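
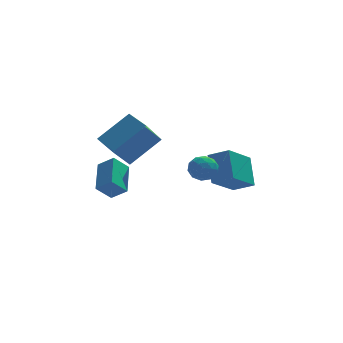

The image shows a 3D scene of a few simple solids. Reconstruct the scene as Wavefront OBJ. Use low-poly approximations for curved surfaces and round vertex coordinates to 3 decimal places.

v -3.529 -1.955 -2.811
v -3.28 -0.259 -2.017
v -2.784 -1.705 -3.581
v -2.535 -0.008 -2.787
v -2.805 -2.332 -2.233
v -2.556 -0.635 -1.439
v -2.06 -2.081 -3.003
v -1.811 -0.385 -2.209
v 3.522 1.662 -5.025
v 2.269 0.46 -3.897
v 3.5 2.926 -3.702
v 2.247 1.724 -2.574
v 4.493 1.136 -4.506
v 3.24 -0.066 -3.378
v 4.471 2.4 -3.183
v 3.218 1.198 -2.055
v 1.323 -2.368 -0.851
v 1.995 -2.573 -1.159
v 0.765 -3.307 -1.441
v 1.437 -3.512 -1.749
v 1.317 -3.601 -0.996
v 1.662 -3.02 -0.631
v 1.098 -2.86 -1.969
v 1.443 -2.279 -1.604
v 1.856 -2.877 -1.85
v 1.991 -3.336 -1.249
v 0.769 -2.544 -1.351
v 0.904 -3.003 -0.75
v 1.708 -2.388 -0.953
v 1.052 -3.492 -1.647
v 0.981 -3.544 -1.205
v 1.376 -3.665 -1.386
v 1.512 -2.651 -0.643
v 1.907 -2.772 -0.824
v 1.508 -3.376 -0.729
v 0.853 -3.108 -1.776
v 1.248 -3.229 -1.957
v 1.384 -2.215 -1.214
v 1.779 -2.336 -1.395
v 1.252 -2.504 -1.871
v 2.022 -2.688 -1.54
v 1.694 -3.24 -1.887
v 1.494 -2.856 -2.016
v 1.697 -2.515 -1.801
v 2.101 -2.957 -1.187
v 1.773 -3.509 -1.534
v 1.702 -3.561 -1.092
v 1.905 -3.22 -0.877
v 2.019 -3.136 -1.593
v 0.987 -2.371 -1.066
v 0.659 -2.923 -1.413
v 0.855 -2.66 -1.723
v 1.058 -2.319 -1.508
v 1.066 -2.64 -0.713
v 0.738 -3.192 -1.06
v 1.063 -3.365 -0.799
v 1.266 -3.024 -0.584
v 0.741 -2.744 -1.007
v -3.112 2.148 -1.349
v -1.491 2.715 0.026
v -2.254 3.101 -2.752
v -0.634 3.668 -1.376
v -2.406 0.992 -1.704
v -0.786 1.559 -0.328
v -1.549 1.945 -3.106
v 0.072 2.512 -1.731
f 2 4 1
f 5 2 1
f 1 4 3
f 3 5 1
f 2 8 4
f 6 2 5
f 6 8 2
f 4 8 3
f 7 5 3
f 3 8 7
f 7 6 5
f 8 6 7
f 10 12 9
f 13 10 9
f 9 12 11
f 11 13 9
f 10 16 12
f 14 10 13
f 14 16 10
f 12 16 11
f 15 13 11
f 11 16 15
f 15 14 13
f 16 14 15
f 17 54 33
f 54 28 57
f 33 57 22
f 54 57 33
f 17 33 29
f 33 22 34
f 29 34 18
f 33 34 29
f 17 29 38
f 29 18 39
f 38 39 24
f 29 39 38
f 17 38 50
f 38 24 53
f 50 53 27
f 38 53 50
f 17 50 54
f 50 27 58
f 54 58 28
f 50 58 54
f 18 34 45
f 34 22 48
f 45 48 26
f 34 48 45
f 22 57 35
f 57 28 56
f 35 56 21
f 57 56 35
f 28 58 55
f 58 27 51
f 55 51 19
f 58 51 55
f 27 53 52
f 53 24 40
f 52 40 23
f 53 40 52
f 24 39 44
f 39 18 41
f 44 41 25
f 39 41 44
f 20 46 32
f 46 26 47
f 32 47 21
f 46 47 32
f 20 32 30
f 32 21 31
f 30 31 19
f 32 31 30
f 20 30 37
f 30 19 36
f 37 36 23
f 30 36 37
f 20 37 42
f 37 23 43
f 42 43 25
f 37 43 42
f 20 42 46
f 42 25 49
f 46 49 26
f 42 49 46
f 21 47 35
f 47 26 48
f 35 48 22
f 47 48 35
f 19 31 55
f 31 21 56
f 55 56 28
f 31 56 55
f 23 36 52
f 36 19 51
f 52 51 27
f 36 51 52
f 25 43 44
f 43 23 40
f 44 40 24
f 43 40 44
f 26 49 45
f 49 25 41
f 45 41 18
f 49 41 45
f 60 62 59
f 63 60 59
f 59 62 61
f 61 63 59
f 60 66 62
f 64 60 63
f 64 66 60
f 62 66 61
f 65 63 61
f 61 66 65
f 65 64 63
f 66 64 65



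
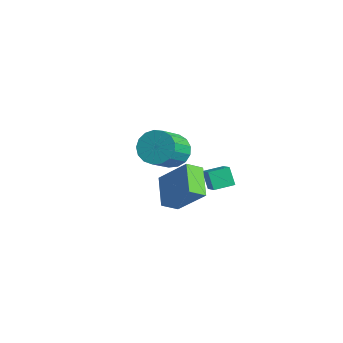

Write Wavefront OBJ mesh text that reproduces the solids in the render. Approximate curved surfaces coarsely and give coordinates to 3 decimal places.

v -2.253 -0.222 0.127
v -1.88 -0.692 -0.53
v -1.355 -1.989 0.695
v -1.727 -1.518 1.353
v -1.566 -0.438 -0.396
v -1.04 -1.735 0.83
v -1.409 -0.134 -0.142
v -0.883 -1.431 1.084
v -1.445 0.15 0.174
v -0.92 -1.147 1.399
v -1.666 0.348 0.479
v -1.141 -0.948 1.704
v -2.022 0.416 0.703
v -1.497 -0.88 1.929
v -2.431 0.338 0.796
v -1.905 -0.959 2.021
v -2.798 0.132 0.735
v -2.273 -1.165 1.961
v -3.041 -0.155 0.535
v -2.516 -1.452 1.761
v -3.103 -0.458 0.242
v -2.578 -1.755 1.467
v -2.97 -0.706 -0.078
v -2.445 -2.003 1.148
v -2.673 -0.844 -0.351
v -2.148 -2.14 0.875
v -2.28 -0.838 -0.514
v -1.754 -2.135 0.712
v 1.238 -1.43 1.634
v 2.065 -1.815 2.316
v 1.565 -0.574 1.72
v 2.393 -0.96 2.402
v 1.767 -1.56 0.918
v 2.595 -1.946 1.6
v 2.095 -0.705 1.004
v 2.922 -1.09 1.686
v 2.515 -4.598 2.004
v 1.416 -3.849 2.606
v 2.726 -3.916 1.541
v 1.626 -3.168 2.143
v 3.594 -4.052 3.297
v 2.494 -3.304 3.899
v 3.804 -3.371 2.834
v 2.705 -2.622 3.436
f 2 1 5
f 2 5 3
f 3 5 6
f 3 6 4
f 5 1 7
f 5 7 6
f 6 7 8
f 6 8 4
f 7 1 9
f 7 9 8
f 8 9 10
f 8 10 4
f 9 1 11
f 9 11 10
f 10 11 12
f 10 12 4
f 11 1 13
f 11 13 12
f 12 13 14
f 12 14 4
f 13 1 15
f 13 15 14
f 14 15 16
f 14 16 4
f 15 1 17
f 15 17 16
f 16 17 18
f 16 18 4
f 17 1 19
f 17 19 18
f 18 19 20
f 18 20 4
f 19 1 21
f 19 21 20
f 20 21 22
f 20 22 4
f 21 1 23
f 21 23 22
f 22 23 24
f 22 24 4
f 23 1 25
f 23 25 24
f 24 25 26
f 24 26 4
f 25 1 27
f 25 27 26
f 26 27 28
f 26 28 4
f 27 1 2
f 27 2 28
f 28 2 3
f 28 3 4
f 30 32 29
f 33 30 29
f 29 32 31
f 31 33 29
f 30 36 32
f 34 30 33
f 34 36 30
f 32 36 31
f 35 33 31
f 31 36 35
f 35 34 33
f 36 34 35
f 38 40 37
f 41 38 37
f 37 40 39
f 39 41 37
f 38 44 40
f 42 38 41
f 42 44 38
f 40 44 39
f 43 41 39
f 39 44 43
f 43 42 41
f 44 42 43



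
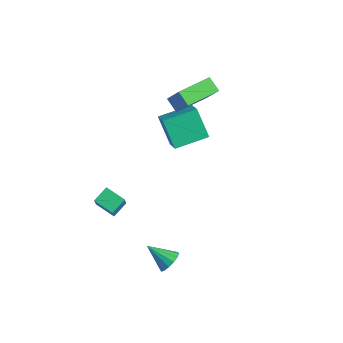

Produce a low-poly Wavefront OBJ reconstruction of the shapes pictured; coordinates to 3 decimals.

v 3.843 -3.247 -3.521
v 4.356 -3.663 -3.21
v 2.757 -3.913 -2.619
v 4.341 -3.351 -2.997
v 4.193 -3.011 -2.925
v 3.95 -2.734 -3.013
v 3.679 -2.595 -3.236
v 3.452 -2.631 -3.536
v 3.33 -2.831 -3.832
v 3.344 -3.144 -4.044
v 3.493 -3.484 -4.116
v 3.735 -3.76 -4.029
v 4.006 -3.899 -3.805
v 4.233 -3.864 -3.506
v -3.357 1.978 -2.357
v -4.48 1.967 -0.726
v -2.825 3.9 -1.978
v -3.948 3.889 -0.347
v -2.272 1.531 -1.613
v -3.395 1.52 0.018
v -1.74 3.453 -1.234
v -2.863 3.442 0.397
v -2.883 1.451 2.43
v -1.796 1.429 3.889
v -2.938 3.529 2.501
v -1.851 3.507 3.961
v -2.089 1.493 1.839
v -1.002 1.471 3.299
v -2.144 3.571 1.911
v -1.057 3.549 3.37
v -1.98 -2.77 -4.953
v -3.07 -3.199 -4.517
v -2.141 -1.858 -4.46
v -3.232 -2.286 -4.024
v -1.088 -3.454 -3.396
v -2.179 -3.882 -2.96
v -1.25 -2.541 -2.903
v -2.34 -2.97 -2.467
f 2 1 4
f 2 4 3
f 4 1 5
f 4 5 3
f 5 1 6
f 5 6 3
f 6 1 7
f 6 7 3
f 7 1 8
f 7 8 3
f 8 1 9
f 8 9 3
f 9 1 10
f 9 10 3
f 10 1 11
f 10 11 3
f 11 1 12
f 11 12 3
f 12 1 13
f 12 13 3
f 13 1 14
f 13 14 3
f 14 1 2
f 14 2 3
f 16 18 15
f 19 16 15
f 15 18 17
f 17 19 15
f 16 22 18
f 20 16 19
f 20 22 16
f 18 22 17
f 21 19 17
f 17 22 21
f 21 20 19
f 22 20 21
f 24 26 23
f 27 24 23
f 23 26 25
f 25 27 23
f 24 30 26
f 28 24 27
f 28 30 24
f 26 30 25
f 29 27 25
f 25 30 29
f 29 28 27
f 30 28 29
f 32 34 31
f 35 32 31
f 31 34 33
f 33 35 31
f 32 38 34
f 36 32 35
f 36 38 32
f 34 38 33
f 37 35 33
f 33 38 37
f 37 36 35
f 38 36 37



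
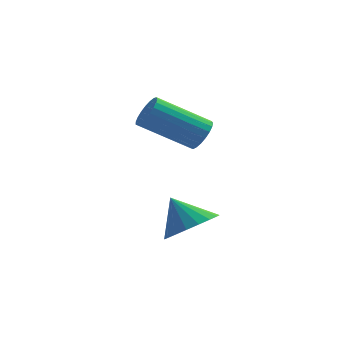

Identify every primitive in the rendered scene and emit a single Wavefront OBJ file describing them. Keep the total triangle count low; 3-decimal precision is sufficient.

v 0.429 0.277 3.222
v 0.784 0.301 3.778
v -0.894 -0.293 4.874
v -1.249 -0.317 4.318
v 0.683 0.556 3.763
v -0.994 -0.038 4.859
v 0.539 0.763 3.655
v -1.138 0.169 4.75
v 0.376 0.886 3.471
v -1.302 0.292 4.567
v 0.222 0.903 3.245
v -1.456 0.309 4.341
v 0.104 0.812 3.015
v -1.574 0.219 4.11
v 0.042 0.629 2.82
v -1.636 0.035 3.916
v 0.046 0.385 2.695
v -1.631 -0.209 3.791
v 0.117 0.122 2.661
v -1.56 -0.472 3.757
v 0.242 -0.114 2.724
v -1.435 -0.708 3.82
v 0.399 -0.283 2.874
v -1.278 -0.877 3.969
v 0.562 -0.354 3.083
v -1.116 -0.948 4.179
v 0.701 -0.317 3.317
v -0.977 -0.911 4.412
v 0.793 -0.177 3.534
v -0.885 -0.771 4.63
v 0.822 0.042 3.697
v -0.855 -0.552 4.793
v 1.052 -3.395 0.623
v 1.714 -3.813 1.178
v 0.308 -3.145 1.697
v 1.84 -3.405 1.171
v 1.81 -2.995 1.055
v 1.63 -2.664 0.853
v 1.335 -2.478 0.606
v 0.984 -2.473 0.362
v 0.647 -2.652 0.17
v 0.39 -2.977 0.067
v 0.263 -3.385 0.075
v 0.293 -3.795 0.191
v 0.474 -4.126 0.393
v 0.768 -4.312 0.64
v 1.119 -4.316 0.884
v 1.457 -4.138 1.076
f 2 1 5
f 2 5 3
f 3 5 6
f 3 6 4
f 5 1 7
f 5 7 6
f 6 7 8
f 6 8 4
f 7 1 9
f 7 9 8
f 8 9 10
f 8 10 4
f 9 1 11
f 9 11 10
f 10 11 12
f 10 12 4
f 11 1 13
f 11 13 12
f 12 13 14
f 12 14 4
f 13 1 15
f 13 15 14
f 14 15 16
f 14 16 4
f 15 1 17
f 15 17 16
f 16 17 18
f 16 18 4
f 17 1 19
f 17 19 18
f 18 19 20
f 18 20 4
f 19 1 21
f 19 21 20
f 20 21 22
f 20 22 4
f 21 1 23
f 21 23 22
f 22 23 24
f 22 24 4
f 23 1 25
f 23 25 24
f 24 25 26
f 24 26 4
f 25 1 27
f 25 27 26
f 26 27 28
f 26 28 4
f 27 1 29
f 27 29 28
f 28 29 30
f 28 30 4
f 29 1 31
f 29 31 30
f 30 31 32
f 30 32 4
f 31 1 2
f 31 2 32
f 32 2 3
f 32 3 4
f 34 33 36
f 34 36 35
f 36 33 37
f 36 37 35
f 37 33 38
f 37 38 35
f 38 33 39
f 38 39 35
f 39 33 40
f 39 40 35
f 40 33 41
f 40 41 35
f 41 33 42
f 41 42 35
f 42 33 43
f 42 43 35
f 43 33 44
f 43 44 35
f 44 33 45
f 44 45 35
f 45 33 46
f 45 46 35
f 46 33 47
f 46 47 35
f 47 33 48
f 47 48 35
f 48 33 34
f 48 34 35



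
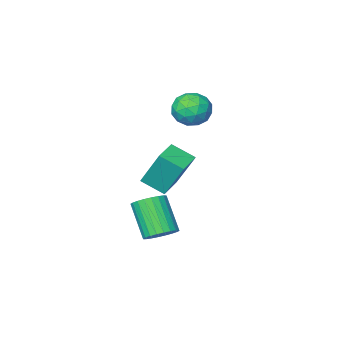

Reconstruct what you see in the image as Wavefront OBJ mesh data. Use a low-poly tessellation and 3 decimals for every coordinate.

v -0.336 -2.389 -1.757
v -0.694 -1.613 -0.173
v 0.55 -1.78 -1.855
v 0.192 -1.003 -0.271
v 0.248 -3.157 -1.249
v -0.11 -2.38 0.335
v 1.134 -2.547 -1.347
v 0.776 -1.771 0.237
v 1.209 -0.903 -3.394
v 1.881 -1.074 -3.486
v 1.784 -2.148 -2.197
v 1.111 -1.977 -2.106
v 1.903 -0.866 -3.311
v 1.805 -1.939 -2.022
v 1.819 -0.663 -3.148
v 1.721 -1.736 -1.859
v 1.641 -0.497 -3.023
v 1.544 -1.57 -1.734
v 1.398 -0.393 -2.955
v 1.301 -1.466 -1.666
v 1.127 -0.366 -2.953
v 1.029 -1.439 -1.664
v 0.867 -0.421 -3.019
v 0.77 -1.495 -1.73
v 0.66 -0.55 -3.142
v 0.562 -1.623 -1.853
v 0.536 -0.732 -3.303
v 0.439 -1.806 -2.014
v 0.515 -0.941 -3.478
v 0.417 -2.014 -2.189
v 0.599 -1.144 -3.641
v 0.501 -2.217 -2.352
v 0.776 -1.31 -3.766
v 0.679 -2.383 -2.477
v 1.019 -1.414 -3.834
v 0.922 -2.487 -2.545
v 1.291 -1.441 -3.836
v 1.193 -2.514 -2.547
v 1.55 -1.385 -3.77
v 1.453 -2.459 -2.481
v 1.758 -1.257 -3.647
v 1.66 -2.33 -2.358
v -1.913 -2.837 2.17
v -1.519 -2.212 1.767
v -1.201 -3.748 1.453
v -0.807 -3.123 1.05
v -0.656 -3.259 1.867
v -1.096 -2.696 2.31
v -1.624 -3.264 0.91
v -2.064 -2.701 1.353
v -1.34 -2.476 0.989
v -0.742 -2.473 1.58
v -1.978 -3.487 1.64
v -1.38 -3.484 2.231
v -1.779 -2.444 2.031
v -0.941 -3.516 1.189
v -0.852 -3.595 1.669
v -0.621 -3.228 1.432
v -1.53 -2.729 2.35
v -1.299 -2.361 2.114
v -0.791 -2.977 2.172
v -1.421 -3.599 1.106
v -1.19 -3.231 0.87
v -2.099 -2.732 1.788
v -1.868 -2.365 1.551
v -1.929 -2.983 1.048
v -1.442 -2.232 1.337
v -1.023 -2.768 0.916
v -1.504 -2.851 0.834
v -1.763 -2.52 1.094
v -1.09 -2.23 1.685
v -0.671 -2.766 1.263
v -0.583 -2.846 1.743
v -0.842 -2.515 2.004
v -0.985 -2.386 1.227
v -2.049 -3.194 1.957
v -1.63 -3.73 1.535
v -1.878 -3.445 1.216
v -2.137 -3.114 1.477
v -1.697 -3.192 2.304
v -1.278 -3.728 1.883
v -0.957 -3.44 2.126
v -1.216 -3.109 2.386
v -1.735 -3.574 1.993
f 2 4 1
f 5 2 1
f 1 4 3
f 3 5 1
f 2 8 4
f 6 2 5
f 6 8 2
f 4 8 3
f 7 5 3
f 3 8 7
f 7 6 5
f 8 6 7
f 10 9 13
f 10 13 11
f 11 13 14
f 11 14 12
f 13 9 15
f 13 15 14
f 14 15 16
f 14 16 12
f 15 9 17
f 15 17 16
f 16 17 18
f 16 18 12
f 17 9 19
f 17 19 18
f 18 19 20
f 18 20 12
f 19 9 21
f 19 21 20
f 20 21 22
f 20 22 12
f 21 9 23
f 21 23 22
f 22 23 24
f 22 24 12
f 23 9 25
f 23 25 24
f 24 25 26
f 24 26 12
f 25 9 27
f 25 27 26
f 26 27 28
f 26 28 12
f 27 9 29
f 27 29 28
f 28 29 30
f 28 30 12
f 29 9 31
f 29 31 30
f 30 31 32
f 30 32 12
f 31 9 33
f 31 33 32
f 32 33 34
f 32 34 12
f 33 9 35
f 33 35 34
f 34 35 36
f 34 36 12
f 35 9 37
f 35 37 36
f 36 37 38
f 36 38 12
f 37 9 39
f 37 39 38
f 38 39 40
f 38 40 12
f 39 9 41
f 39 41 40
f 40 41 42
f 40 42 12
f 41 9 10
f 41 10 42
f 42 10 11
f 42 11 12
f 43 80 59
f 80 54 83
f 59 83 48
f 80 83 59
f 43 59 55
f 59 48 60
f 55 60 44
f 59 60 55
f 43 55 64
f 55 44 65
f 64 65 50
f 55 65 64
f 43 64 76
f 64 50 79
f 76 79 53
f 64 79 76
f 43 76 80
f 76 53 84
f 80 84 54
f 76 84 80
f 44 60 71
f 60 48 74
f 71 74 52
f 60 74 71
f 48 83 61
f 83 54 82
f 61 82 47
f 83 82 61
f 54 84 81
f 84 53 77
f 81 77 45
f 84 77 81
f 53 79 78
f 79 50 66
f 78 66 49
f 79 66 78
f 50 65 70
f 65 44 67
f 70 67 51
f 65 67 70
f 46 72 58
f 72 52 73
f 58 73 47
f 72 73 58
f 46 58 56
f 58 47 57
f 56 57 45
f 58 57 56
f 46 56 63
f 56 45 62
f 63 62 49
f 56 62 63
f 46 63 68
f 63 49 69
f 68 69 51
f 63 69 68
f 46 68 72
f 68 51 75
f 72 75 52
f 68 75 72
f 47 73 61
f 73 52 74
f 61 74 48
f 73 74 61
f 45 57 81
f 57 47 82
f 81 82 54
f 57 82 81
f 49 62 78
f 62 45 77
f 78 77 53
f 62 77 78
f 51 69 70
f 69 49 66
f 70 66 50
f 69 66 70
f 52 75 71
f 75 51 67
f 71 67 44
f 75 67 71



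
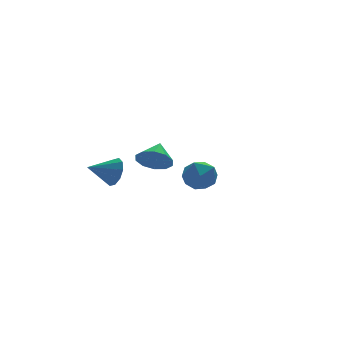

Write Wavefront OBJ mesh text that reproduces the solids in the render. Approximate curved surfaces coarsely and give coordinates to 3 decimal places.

v -1.89 -3.08 1.315
v -1.356 -3.61 1.422
v -1.33 -2.4 1.885
v -1.248 -3.372 1.032
v -1.385 -3.023 0.75
v -1.715 -2.695 0.683
v -2.112 -2.515 0.858
v -2.424 -2.551 1.207
v -2.532 -2.789 1.598
v -2.395 -3.138 1.88
v -2.065 -3.466 1.946
v -1.668 -3.646 1.772
v 1.892 2.147 -2.599
v 2.681 2.447 -2.338
v 2.039 1.013 -1.742
v 2.828 1.313 -1.481
v 2.092 1.741 -1.244
v 2.002 2.442 -1.774
v 2.718 1.018 -2.306
v 2.628 1.719 -2.836
v 3.192 1.749 -2.157
v 2.805 2.196 -1.501
v 1.915 1.264 -2.579
v 1.528 1.711 -1.923
v -1.252 2.322 -1.424
v -1.02 1.999 -0.776
v -2.428 2.378 -0.976
v -0.98 2.464 -0.728
v -1.044 2.876 -0.946
v -1.187 3.076 -1.346
v -1.355 2.988 -1.776
v -1.483 2.646 -2.072
v -1.523 2.18 -2.119
v -1.46 1.769 -1.902
v -1.317 1.569 -1.501
v -1.149 1.657 -1.072
f 2 1 4
f 2 4 3
f 4 1 5
f 4 5 3
f 5 1 6
f 5 6 3
f 6 1 7
f 6 7 3
f 7 1 8
f 7 8 3
f 8 1 9
f 8 9 3
f 9 1 10
f 9 10 3
f 10 1 11
f 10 11 3
f 11 1 12
f 11 12 3
f 12 1 2
f 12 2 3
f 13 24 18
f 13 18 14
f 13 14 20
f 13 20 23
f 13 23 24
f 14 18 22
f 18 24 17
f 24 23 15
f 23 20 19
f 20 14 21
f 16 22 17
f 16 17 15
f 16 15 19
f 16 19 21
f 16 21 22
f 17 22 18
f 15 17 24
f 19 15 23
f 21 19 20
f 22 21 14
f 26 25 28
f 26 28 27
f 28 25 29
f 28 29 27
f 29 25 30
f 29 30 27
f 30 25 31
f 30 31 27
f 31 25 32
f 31 32 27
f 32 25 33
f 32 33 27
f 33 25 34
f 33 34 27
f 34 25 35
f 34 35 27
f 35 25 36
f 35 36 27
f 36 25 26
f 36 26 27



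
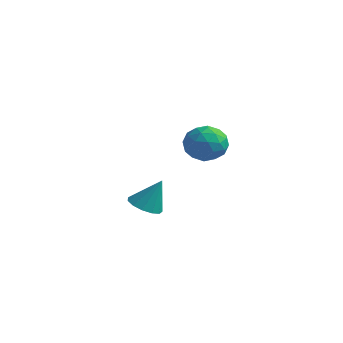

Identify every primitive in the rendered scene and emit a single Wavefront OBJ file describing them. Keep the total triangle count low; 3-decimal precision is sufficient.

v 3.155 -1.117 -0.445
v 3.566 -0.696 -0.743
v 3.585 -0.723 0.705
v 3.249 -0.511 -0.688
v 2.902 -0.518 -0.556
v 2.634 -0.715 -0.388
v 2.533 -1.04 -0.239
v 2.628 -1.389 -0.155
v 2.891 -1.652 -0.163
v 3.237 -1.745 -0.261
v 3.557 -1.639 -0.417
v 3.75 -1.367 -0.582
v 3.753 -1.015 -0.704
v 0.981 3.364 0.799
v 1.58 3.993 0.712
v 1.96 2.507 1.348
v 2.559 3.136 1.261
v 1.918 3.222 1.846
v 1.312 3.752 1.507
v 2.228 2.748 0.553
v 1.622 3.278 0.214
v 2.35 3.612 0.56
v 2.159 3.905 1.359
v 1.381 2.595 0.701
v 1.19 2.888 1.5
v 1.194 3.753 0.708
v 2.346 2.747 1.352
v 1.969 2.797 1.697
v 2.321 3.167 1.645
v 1.037 3.612 1.175
v 1.389 3.981 1.124
v 1.588 3.529 1.79
v 2.151 2.519 0.936
v 2.503 2.888 0.885
v 1.219 3.333 0.415
v 1.571 3.703 0.363
v 1.952 2.971 0.27
v 1.999 3.9 0.567
v 2.575 3.396 0.889
v 2.38 3.168 0.473
v 2.024 3.479 0.274
v 1.887 4.072 1.037
v 2.462 3.568 1.359
v 2.085 3.619 1.703
v 1.73 3.93 1.504
v 2.339 3.848 0.947
v 1.078 2.932 0.701
v 1.653 2.428 1.023
v 1.81 2.57 0.556
v 1.455 2.881 0.357
v 0.965 3.104 1.171
v 1.541 2.6 1.493
v 1.516 3.021 1.786
v 1.16 3.332 1.587
v 1.201 2.652 1.113
f 2 1 4
f 2 4 3
f 4 1 5
f 4 5 3
f 5 1 6
f 5 6 3
f 6 1 7
f 6 7 3
f 7 1 8
f 7 8 3
f 8 1 9
f 8 9 3
f 9 1 10
f 9 10 3
f 10 1 11
f 10 11 3
f 11 1 12
f 11 12 3
f 12 1 13
f 12 13 3
f 13 1 2
f 13 2 3
f 14 51 30
f 51 25 54
f 30 54 19
f 51 54 30
f 14 30 26
f 30 19 31
f 26 31 15
f 30 31 26
f 14 26 35
f 26 15 36
f 35 36 21
f 26 36 35
f 14 35 47
f 35 21 50
f 47 50 24
f 35 50 47
f 14 47 51
f 47 24 55
f 51 55 25
f 47 55 51
f 15 31 42
f 31 19 45
f 42 45 23
f 31 45 42
f 19 54 32
f 54 25 53
f 32 53 18
f 54 53 32
f 25 55 52
f 55 24 48
f 52 48 16
f 55 48 52
f 24 50 49
f 50 21 37
f 49 37 20
f 50 37 49
f 21 36 41
f 36 15 38
f 41 38 22
f 36 38 41
f 17 43 29
f 43 23 44
f 29 44 18
f 43 44 29
f 17 29 27
f 29 18 28
f 27 28 16
f 29 28 27
f 17 27 34
f 27 16 33
f 34 33 20
f 27 33 34
f 17 34 39
f 34 20 40
f 39 40 22
f 34 40 39
f 17 39 43
f 39 22 46
f 43 46 23
f 39 46 43
f 18 44 32
f 44 23 45
f 32 45 19
f 44 45 32
f 16 28 52
f 28 18 53
f 52 53 25
f 28 53 52
f 20 33 49
f 33 16 48
f 49 48 24
f 33 48 49
f 22 40 41
f 40 20 37
f 41 37 21
f 40 37 41
f 23 46 42
f 46 22 38
f 42 38 15
f 46 38 42



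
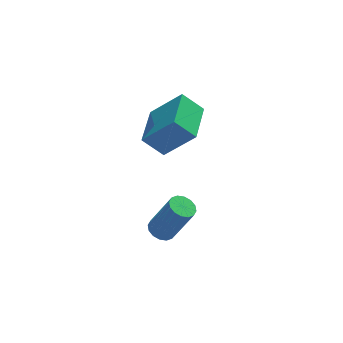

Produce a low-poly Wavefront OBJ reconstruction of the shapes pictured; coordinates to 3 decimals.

v -3.9 0.266 2.073
v -2.606 -0.304 3.584
v -3.057 2.19 2.077
v -1.764 1.619 3.589
v -3.016 -0.119 1.171
v -1.723 -0.69 2.683
v -2.174 1.804 1.176
v -0.88 1.234 2.687
v -3.337 -0.91 -3.442
v -2.777 -1.1 -3.735
v -1.904 -1.5 -1.812
v -2.463 -1.31 -1.518
v -2.739 -0.764 -3.682
v -1.866 -1.165 -1.759
v -2.862 -0.468 -3.565
v -1.989 -0.868 -1.641
v -3.112 -0.29 -3.415
v -2.239 -0.69 -1.491
v -3.422 -0.278 -3.271
v -2.549 -0.678 -1.348
v -3.709 -0.435 -3.174
v -2.836 -0.836 -1.25
v -3.896 -0.72 -3.148
v -3.023 -1.12 -1.225
v -3.934 -1.055 -3.201
v -3.061 -1.456 -1.278
v -3.811 -1.352 -3.319
v -2.938 -1.752 -1.395
v -3.561 -1.53 -3.469
v -2.688 -1.93 -1.545
v -3.251 -1.542 -3.612
v -2.378 -1.942 -1.689
v -2.964 -1.384 -3.71
v -2.091 -1.785 -1.786
f 2 4 1
f 5 2 1
f 1 4 3
f 3 5 1
f 2 8 4
f 6 2 5
f 6 8 2
f 4 8 3
f 7 5 3
f 3 8 7
f 7 6 5
f 8 6 7
f 10 9 13
f 10 13 11
f 11 13 14
f 11 14 12
f 13 9 15
f 13 15 14
f 14 15 16
f 14 16 12
f 15 9 17
f 15 17 16
f 16 17 18
f 16 18 12
f 17 9 19
f 17 19 18
f 18 19 20
f 18 20 12
f 19 9 21
f 19 21 20
f 20 21 22
f 20 22 12
f 21 9 23
f 21 23 22
f 22 23 24
f 22 24 12
f 23 9 25
f 23 25 24
f 24 25 26
f 24 26 12
f 25 9 27
f 25 27 26
f 26 27 28
f 26 28 12
f 27 9 29
f 27 29 28
f 28 29 30
f 28 30 12
f 29 9 31
f 29 31 30
f 30 31 32
f 30 32 12
f 31 9 33
f 31 33 32
f 32 33 34
f 32 34 12
f 33 9 10
f 33 10 34
f 34 10 11
f 34 11 12



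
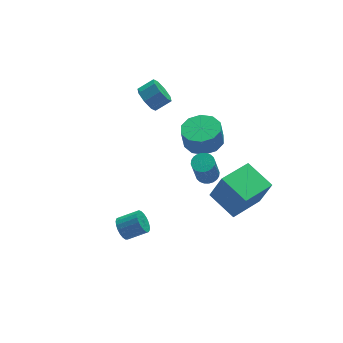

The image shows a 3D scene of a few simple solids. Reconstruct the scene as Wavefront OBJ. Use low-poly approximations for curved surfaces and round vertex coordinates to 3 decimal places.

v -0.117 3.197 2.05
v 0.238 3.722 1.547
v 1.112 3.649 2.086
v 0.757 3.123 2.59
v -0.036 4.002 2.027
v 0.839 3.929 2.567
v -0.357 3.81 2.522
v 0.517 3.737 3.061
v -0.538 3.259 2.74
v 0.337 3.185 3.279
v -0.472 2.671 2.554
v 0.402 2.598 3.093
v -0.199 2.391 2.073
v 0.676 2.318 2.613
v 0.123 2.583 1.579
v 0.997 2.51 2.118
v 0.303 3.135 1.361
v 1.178 3.061 1.9
v -3.355 -1.084 -3.687
v -2.967 -0.876 -4.218
v -1.956 -1.247 -3.623
v -2.345 -1.456 -3.093
v -2.976 -0.64 -4.054
v -1.965 -1.011 -3.46
v -3.051 -0.481 -3.827
v -2.041 -0.852 -3.233
v -3.179 -0.427 -3.576
v -2.168 -0.798 -2.982
v -3.337 -0.486 -3.344
v -2.326 -0.857 -2.75
v -3.498 -0.649 -3.172
v -2.488 -1.02 -2.577
v -3.635 -0.887 -3.088
v -2.624 -1.258 -2.494
v -3.723 -1.159 -3.108
v -2.712 -1.53 -2.514
v -3.748 -1.418 -3.228
v -2.737 -1.79 -2.634
v -3.705 -1.62 -3.428
v -2.694 -1.991 -2.833
v -3.601 -1.729 -3.672
v -2.59 -2.1 -3.078
v -3.455 -1.727 -3.919
v -2.444 -2.098 -3.325
v -3.292 -1.613 -4.126
v -2.281 -1.984 -3.532
v -3.139 -1.408 -4.257
v -2.129 -1.779 -3.662
v -3.024 -1.147 -4.289
v -2.014 -1.519 -3.695
v 1.431 -4.187 -1.581
v 1.885 -4.608 0.088
v 0.842 -2.593 -1.02
v 1.296 -3.013 0.649
v 3.304 -3.387 -1.889
v 3.758 -3.807 -0.22
v 2.715 -1.792 -1.328
v 3.169 -2.213 0.341
v 0.718 -2.576 0.875
v 1.278 -2.793 0.98
v 0.862 -3.122 2.511
v 0.302 -2.904 2.405
v 1.306 -2.564 1.036
v 0.89 -2.893 2.567
v 1.244 -2.336 1.069
v 0.829 -2.665 2.6
v 1.102 -2.145 1.071
v 0.687 -2.474 2.602
v 0.902 -2.019 1.044
v 0.487 -2.348 2.575
v 0.674 -1.978 0.991
v 0.259 -2.307 2.522
v 0.452 -2.028 0.92
v 0.037 -2.357 2.451
v 0.271 -2.161 0.842
v -0.144 -2.49 2.373
v 0.158 -2.358 0.769
v -0.258 -2.687 2.3
v 0.13 -2.587 0.713
v -0.286 -2.916 2.244
v 0.191 -2.815 0.68
v -0.224 -3.144 2.211
v 0.333 -3.006 0.678
v -0.082 -3.335 2.209
v 0.533 -3.132 0.705
v 0.118 -3.461 2.236
v 0.761 -3.173 0.758
v 0.346 -3.502 2.289
v 0.983 -3.123 0.829
v 0.568 -3.452 2.36
v 1.164 -2.99 0.907
v 0.749 -3.319 2.438
v 2.513 1.724 -1.329
v 3.323 0.992 -1.195
v 3.157 1.024 -0.017
v 2.347 1.756 -0.151
v 3.596 1.614 -1.173
v 3.43 1.646 0.005
v 3.456 2.278 -1.211
v 3.29 2.31 -0.033
v 2.955 2.731 -1.294
v 2.789 2.762 -0.116
v 2.286 2.799 -1.39
v 2.12 2.83 -0.212
v 1.703 2.456 -1.463
v 1.537 2.488 -0.285
v 1.43 1.834 -1.485
v 1.264 1.866 -0.307
v 1.57 1.17 -1.447
v 1.404 1.202 -0.269
v 2.071 0.718 -1.364
v 1.905 0.749 -0.186
v 2.74 0.65 -1.268
v 2.574 0.681 -0.09
f 2 1 5
f 2 5 3
f 3 5 6
f 3 6 4
f 5 1 7
f 5 7 6
f 6 7 8
f 6 8 4
f 7 1 9
f 7 9 8
f 8 9 10
f 8 10 4
f 9 1 11
f 9 11 10
f 10 11 12
f 10 12 4
f 11 1 13
f 11 13 12
f 12 13 14
f 12 14 4
f 13 1 15
f 13 15 14
f 14 15 16
f 14 16 4
f 15 1 17
f 15 17 16
f 16 17 18
f 16 18 4
f 17 1 2
f 17 2 18
f 18 2 3
f 18 3 4
f 20 19 23
f 20 23 21
f 21 23 24
f 21 24 22
f 23 19 25
f 23 25 24
f 24 25 26
f 24 26 22
f 25 19 27
f 25 27 26
f 26 27 28
f 26 28 22
f 27 19 29
f 27 29 28
f 28 29 30
f 28 30 22
f 29 19 31
f 29 31 30
f 30 31 32
f 30 32 22
f 31 19 33
f 31 33 32
f 32 33 34
f 32 34 22
f 33 19 35
f 33 35 34
f 34 35 36
f 34 36 22
f 35 19 37
f 35 37 36
f 36 37 38
f 36 38 22
f 37 19 39
f 37 39 38
f 38 39 40
f 38 40 22
f 39 19 41
f 39 41 40
f 40 41 42
f 40 42 22
f 41 19 43
f 41 43 42
f 42 43 44
f 42 44 22
f 43 19 45
f 43 45 44
f 44 45 46
f 44 46 22
f 45 19 47
f 45 47 46
f 46 47 48
f 46 48 22
f 47 19 49
f 47 49 48
f 48 49 50
f 48 50 22
f 49 19 20
f 49 20 50
f 50 20 21
f 50 21 22
f 52 54 51
f 55 52 51
f 51 54 53
f 53 55 51
f 52 58 54
f 56 52 55
f 56 58 52
f 54 58 53
f 57 55 53
f 53 58 57
f 57 56 55
f 58 56 57
f 60 59 63
f 60 63 61
f 61 63 64
f 61 64 62
f 63 59 65
f 63 65 64
f 64 65 66
f 64 66 62
f 65 59 67
f 65 67 66
f 66 67 68
f 66 68 62
f 67 59 69
f 67 69 68
f 68 69 70
f 68 70 62
f 69 59 71
f 69 71 70
f 70 71 72
f 70 72 62
f 71 59 73
f 71 73 72
f 72 73 74
f 72 74 62
f 73 59 75
f 73 75 74
f 74 75 76
f 74 76 62
f 75 59 77
f 75 77 76
f 76 77 78
f 76 78 62
f 77 59 79
f 77 79 78
f 78 79 80
f 78 80 62
f 79 59 81
f 79 81 80
f 80 81 82
f 80 82 62
f 81 59 83
f 81 83 82
f 82 83 84
f 82 84 62
f 83 59 85
f 83 85 84
f 84 85 86
f 84 86 62
f 85 59 87
f 85 87 86
f 86 87 88
f 86 88 62
f 87 59 89
f 87 89 88
f 88 89 90
f 88 90 62
f 89 59 91
f 89 91 90
f 90 91 92
f 90 92 62
f 91 59 60
f 91 60 92
f 92 60 61
f 92 61 62
f 94 93 97
f 94 97 95
f 95 97 98
f 95 98 96
f 97 93 99
f 97 99 98
f 98 99 100
f 98 100 96
f 99 93 101
f 99 101 100
f 100 101 102
f 100 102 96
f 101 93 103
f 101 103 102
f 102 103 104
f 102 104 96
f 103 93 105
f 103 105 104
f 104 105 106
f 104 106 96
f 105 93 107
f 105 107 106
f 106 107 108
f 106 108 96
f 107 93 109
f 107 109 108
f 108 109 110
f 108 110 96
f 109 93 111
f 109 111 110
f 110 111 112
f 110 112 96
f 111 93 113
f 111 113 112
f 112 113 114
f 112 114 96
f 113 93 94
f 113 94 114
f 114 94 95
f 114 95 96



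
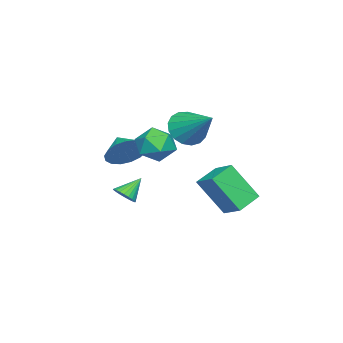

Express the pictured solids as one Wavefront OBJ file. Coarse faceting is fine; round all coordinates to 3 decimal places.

v -2.204 3.464 -0.892
v -1.903 2.335 0.828
v -1.665 4.401 -0.372
v -1.364 3.272 1.349
v -1.076 3.068 -1.349
v -0.775 1.939 0.372
v -0.537 4.005 -0.828
v -0.236 2.876 0.892
v 1.009 -0.408 2.321
v 1.456 -0.184 3.129
v 0.391 -1.112 2.859
v 1.109 0.109 3.112
v 0.738 0.283 2.915
v 0.43 0.299 2.581
v 0.254 0.153 2.188
v 0.251 -0.122 1.825
v 0.422 -0.462 1.576
v 0.727 -0.789 1.498
v 1.097 -1.03 1.608
v 1.447 -1.128 1.882
v 1.696 -1.061 2.256
v 1.788 -0.844 2.645
v 1.702 -0.528 2.96
v 1.562 1.734 3.798
v 2.167 1.669 3.073
v 0.733 0.591 3.207
v 1.338 0.526 2.482
v 1.611 0.27 3.351
v 2.124 0.977 3.717
v 0.776 1.283 2.563
v 1.289 1.99 2.929
v 1.682 1.391 2.31
v 2.198 0.765 2.797
v 0.702 1.495 3.483
v 1.218 0.869 3.97
v -3.411 0.385 2.362
v -2.567 -0.113 2.395
v -2.549 1.915 3.458
v -2.53 0.145 2.005
v -2.695 0.458 1.697
v -3.024 0.754 1.541
v -3.441 0.966 1.574
v -3.852 1.044 1.787
v -4.161 0.971 2.132
v -4.298 0.764 2.53
v -4.233 0.47 2.889
v -3.978 0.156 3.128
v -3.594 -0.105 3.191
v -3.168 -0.254 3.065
v -2.797 -0.257 2.777
v -2.126 -2.024 -1.568
v -1.698 -1.617 -1.417
v -2.874 -1.556 -0.712
v -1.817 -1.498 -1.585
v -1.983 -1.46 -1.752
v -2.171 -1.508 -1.89
v -2.352 -1.634 -1.979
v -2.498 -1.82 -2.006
v -2.588 -2.036 -1.966
v -2.607 -2.251 -1.865
v -2.553 -2.432 -1.72
v -2.434 -2.55 -1.551
v -2.268 -2.588 -1.385
v -2.081 -2.54 -1.246
v -1.9 -2.414 -1.157
v -1.753 -2.228 -1.13
v -1.663 -2.012 -1.17
v -1.644 -1.797 -1.271
f 2 4 1
f 5 2 1
f 1 4 3
f 3 5 1
f 2 8 4
f 6 2 5
f 6 8 2
f 4 8 3
f 7 5 3
f 3 8 7
f 7 6 5
f 8 6 7
f 10 9 12
f 10 12 11
f 12 9 13
f 12 13 11
f 13 9 14
f 13 14 11
f 14 9 15
f 14 15 11
f 15 9 16
f 15 16 11
f 16 9 17
f 16 17 11
f 17 9 18
f 17 18 11
f 18 9 19
f 18 19 11
f 19 9 20
f 19 20 11
f 20 9 21
f 20 21 11
f 21 9 22
f 21 22 11
f 22 9 23
f 22 23 11
f 23 9 10
f 23 10 11
f 24 35 29
f 24 29 25
f 24 25 31
f 24 31 34
f 24 34 35
f 25 29 33
f 29 35 28
f 35 34 26
f 34 31 30
f 31 25 32
f 27 33 28
f 27 28 26
f 27 26 30
f 27 30 32
f 27 32 33
f 28 33 29
f 26 28 35
f 30 26 34
f 32 30 31
f 33 32 25
f 37 36 39
f 37 39 38
f 39 36 40
f 39 40 38
f 40 36 41
f 40 41 38
f 41 36 42
f 41 42 38
f 42 36 43
f 42 43 38
f 43 36 44
f 43 44 38
f 44 36 45
f 44 45 38
f 45 36 46
f 45 46 38
f 46 36 47
f 46 47 38
f 47 36 48
f 47 48 38
f 48 36 49
f 48 49 38
f 49 36 50
f 49 50 38
f 50 36 37
f 50 37 38
f 52 51 54
f 52 54 53
f 54 51 55
f 54 55 53
f 55 51 56
f 55 56 53
f 56 51 57
f 56 57 53
f 57 51 58
f 57 58 53
f 58 51 59
f 58 59 53
f 59 51 60
f 59 60 53
f 60 51 61
f 60 61 53
f 61 51 62
f 61 62 53
f 62 51 63
f 62 63 53
f 63 51 64
f 63 64 53
f 64 51 65
f 64 65 53
f 65 51 66
f 65 66 53
f 66 51 67
f 66 67 53
f 67 51 68
f 67 68 53
f 68 51 52
f 68 52 53



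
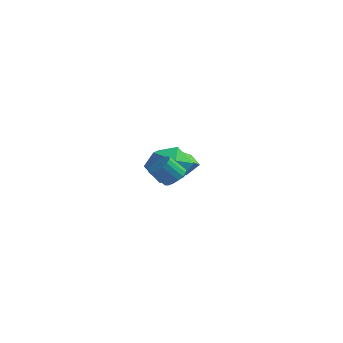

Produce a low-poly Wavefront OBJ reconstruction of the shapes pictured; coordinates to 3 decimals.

v -2.534 3.305 -4.638
v -2.677 2.356 -4.1
v -3.208 3.634 -4.238
v -3.351 2.685 -3.7
v -1.969 3.615 -3.94
v -2.112 2.666 -3.402
v -2.643 3.944 -3.54
v -2.786 2.995 -3.002
v -1.247 -0.833 -2.725
v -0.102 -0.844 -2.999
v -0.918 -2.056 -1.301
v 0.227 -2.067 -1.575
v -0.259 -1.098 -1.117
v -0.462 -0.342 -1.997
v -0.558 -2.558 -2.303
v -0.761 -1.802 -3.183
v 0.324 -1.911 -2.738
v 0.509 -1.008 -2.005
v -1.529 -1.892 -2.295
v -1.344 -0.989 -1.562
v 0.558 -2.62 -2.332
v 1.098 -2.851 -2.105
v 0.563 -3.311 -1.301
v 0.022 -3.08 -1.528
v 1.071 -2.583 -1.969
v 0.536 -3.043 -1.165
v 0.927 -2.323 -1.916
v 0.392 -2.784 -1.112
v 0.698 -2.132 -1.959
v 0.163 -2.592 -1.155
v 0.437 -2.052 -2.087
v -0.098 -2.513 -1.283
v 0.203 -2.102 -2.271
v -0.332 -2.563 -1.467
v 0.051 -2.271 -2.469
v -0.484 -2.732 -1.665
v 0.015 -2.52 -2.636
v -0.52 -2.98 -1.832
v 0.103 -2.791 -2.733
v -0.432 -3.252 -1.929
v 0.295 -3.024 -2.738
v -0.24 -3.484 -1.934
v 0.547 -3.163 -2.65
v 0.012 -3.624 -1.846
v 0.802 -3.179 -2.489
v 0.267 -3.639 -1.685
v 1.001 -3.066 -2.293
v 0.466 -3.526 -1.489
f 2 4 1
f 5 2 1
f 1 4 3
f 3 5 1
f 2 8 4
f 6 2 5
f 6 8 2
f 4 8 3
f 7 5 3
f 3 8 7
f 7 6 5
f 8 6 7
f 9 20 14
f 9 14 10
f 9 10 16
f 9 16 19
f 9 19 20
f 10 14 18
f 14 20 13
f 20 19 11
f 19 16 15
f 16 10 17
f 12 18 13
f 12 13 11
f 12 11 15
f 12 15 17
f 12 17 18
f 13 18 14
f 11 13 20
f 15 11 19
f 17 15 16
f 18 17 10
f 22 21 25
f 22 25 23
f 23 25 26
f 23 26 24
f 25 21 27
f 25 27 26
f 26 27 28
f 26 28 24
f 27 21 29
f 27 29 28
f 28 29 30
f 28 30 24
f 29 21 31
f 29 31 30
f 30 31 32
f 30 32 24
f 31 21 33
f 31 33 32
f 32 33 34
f 32 34 24
f 33 21 35
f 33 35 34
f 34 35 36
f 34 36 24
f 35 21 37
f 35 37 36
f 36 37 38
f 36 38 24
f 37 21 39
f 37 39 38
f 38 39 40
f 38 40 24
f 39 21 41
f 39 41 40
f 40 41 42
f 40 42 24
f 41 21 43
f 41 43 42
f 42 43 44
f 42 44 24
f 43 21 45
f 43 45 44
f 44 45 46
f 44 46 24
f 45 21 47
f 45 47 46
f 46 47 48
f 46 48 24
f 47 21 22
f 47 22 48
f 48 22 23
f 48 23 24



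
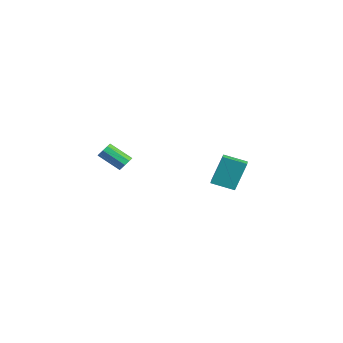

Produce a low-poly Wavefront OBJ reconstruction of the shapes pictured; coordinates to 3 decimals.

v -1.619 2.771 -0.49
v -1.732 3.538 1.31
v -0.905 3.905 -0.928
v -1.017 4.671 0.872
v -0.923 2.409 -0.292
v -1.035 3.175 1.508
v -0.208 3.542 -0.73
v -0.321 4.309 1.07
v 0.324 -2.976 2.851
v 0.68 -2.929 3.227
v -0.128 -3.837 4.105
v -0.484 -3.884 3.729
v 0.432 -2.675 3.261
v -0.376 -3.584 4.14
v 0.134 -2.563 3.103
v -0.674 -3.471 3.982
v -0.075 -2.643 2.827
v -0.883 -3.552 3.706
v -0.098 -2.88 2.562
v -0.906 -3.788 3.441
v 0.077 -3.161 2.432
v -0.731 -4.069 3.311
v 0.368 -3.355 2.498
v -0.441 -4.264 3.376
v 0.638 -3.372 2.729
v -0.171 -4.281 3.607
v 0.761 -3.204 3.017
v -0.047 -4.112 3.895
f 2 4 1
f 5 2 1
f 1 4 3
f 3 5 1
f 2 8 4
f 6 2 5
f 6 8 2
f 4 8 3
f 7 5 3
f 3 8 7
f 7 6 5
f 8 6 7
f 10 9 13
f 10 13 11
f 11 13 14
f 11 14 12
f 13 9 15
f 13 15 14
f 14 15 16
f 14 16 12
f 15 9 17
f 15 17 16
f 16 17 18
f 16 18 12
f 17 9 19
f 17 19 18
f 18 19 20
f 18 20 12
f 19 9 21
f 19 21 20
f 20 21 22
f 20 22 12
f 21 9 23
f 21 23 22
f 22 23 24
f 22 24 12
f 23 9 25
f 23 25 24
f 24 25 26
f 24 26 12
f 25 9 27
f 25 27 26
f 26 27 28
f 26 28 12
f 27 9 10
f 27 10 28
f 28 10 11
f 28 11 12



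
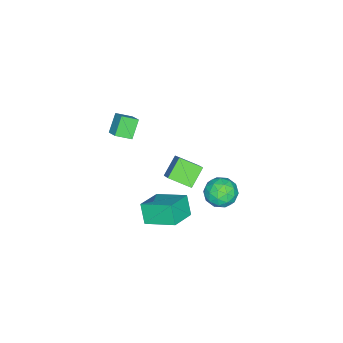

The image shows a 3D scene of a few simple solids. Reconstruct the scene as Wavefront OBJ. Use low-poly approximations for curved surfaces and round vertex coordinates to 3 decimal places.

v 1.011 3.682 -2.382
v 1.857 3.668 -2.987
v 1.583 2.332 -1.553
v 2.429 2.318 -2.158
v 2.295 3.086 -1.469
v 1.942 3.921 -1.981
v 1.498 2.079 -2.559
v 1.145 2.914 -3.071
v 2.159 2.678 -3.097
v 2.651 3.3 -2.423
v 0.789 2.7 -2.117
v 1.281 3.322 -1.443
v 1.384 3.794 -2.757
v 2.056 2.206 -1.783
v 1.977 2.658 -1.377
v 2.475 2.65 -1.733
v 1.433 3.942 -2.166
v 1.931 3.934 -2.522
v 2.188 3.592 -1.629
v 1.509 2.066 -2.018
v 2.007 2.058 -2.374
v 0.965 3.35 -2.807
v 1.463 3.342 -3.163
v 1.252 2.408 -2.911
v 2.059 3.204 -3.178
v 2.395 2.41 -2.69
v 1.848 2.27 -2.926
v 1.64 2.76 -3.227
v 2.348 3.569 -2.782
v 2.684 2.776 -2.294
v 2.605 3.227 -1.889
v 2.397 3.718 -2.19
v 2.525 2.987 -2.846
v 0.756 3.224 -2.246
v 1.092 2.431 -1.758
v 1.043 2.282 -2.35
v 0.835 2.773 -2.651
v 1.045 3.59 -1.85
v 1.381 2.796 -1.362
v 1.8 3.24 -1.313
v 1.592 3.73 -1.614
v 0.915 3.013 -1.694
v 3.993 -0.849 -3.11
v 3.891 1.008 -2.348
v 2.369 -0.69 -3.714
v 2.267 1.167 -2.952
v 4.473 -0.347 -4.268
v 4.371 1.51 -3.506
v 2.849 -0.188 -4.872
v 2.747 1.669 -4.11
v 4.076 -2.671 2.893
v 3.206 -2.722 3.831
v 3.548 -1.908 2.445
v 2.679 -1.959 3.384
v 4.601 -2.001 3.416
v 3.732 -2.052 4.355
v 4.074 -1.238 2.969
v 3.204 -1.289 3.907
v 1.873 -0.476 -2.278
v 0.747 -0.346 -1.389
v 1.53 0.822 -2.901
v 0.404 0.952 -2.013
v 2.736 0.228 -1.287
v 1.61 0.358 -0.399
v 2.393 1.526 -1.911
v 1.267 1.656 -1.022
f 1 38 17
f 38 12 41
f 17 41 6
f 38 41 17
f 1 17 13
f 17 6 18
f 13 18 2
f 17 18 13
f 1 13 22
f 13 2 23
f 22 23 8
f 13 23 22
f 1 22 34
f 22 8 37
f 34 37 11
f 22 37 34
f 1 34 38
f 34 11 42
f 38 42 12
f 34 42 38
f 2 18 29
f 18 6 32
f 29 32 10
f 18 32 29
f 6 41 19
f 41 12 40
f 19 40 5
f 41 40 19
f 12 42 39
f 42 11 35
f 39 35 3
f 42 35 39
f 11 37 36
f 37 8 24
f 36 24 7
f 37 24 36
f 8 23 28
f 23 2 25
f 28 25 9
f 23 25 28
f 4 30 16
f 30 10 31
f 16 31 5
f 30 31 16
f 4 16 14
f 16 5 15
f 14 15 3
f 16 15 14
f 4 14 21
f 14 3 20
f 21 20 7
f 14 20 21
f 4 21 26
f 21 7 27
f 26 27 9
f 21 27 26
f 4 26 30
f 26 9 33
f 30 33 10
f 26 33 30
f 5 31 19
f 31 10 32
f 19 32 6
f 31 32 19
f 3 15 39
f 15 5 40
f 39 40 12
f 15 40 39
f 7 20 36
f 20 3 35
f 36 35 11
f 20 35 36
f 9 27 28
f 27 7 24
f 28 24 8
f 27 24 28
f 10 33 29
f 33 9 25
f 29 25 2
f 33 25 29
f 44 46 43
f 47 44 43
f 43 46 45
f 45 47 43
f 44 50 46
f 48 44 47
f 48 50 44
f 46 50 45
f 49 47 45
f 45 50 49
f 49 48 47
f 50 48 49
f 52 54 51
f 55 52 51
f 51 54 53
f 53 55 51
f 52 58 54
f 56 52 55
f 56 58 52
f 54 58 53
f 57 55 53
f 53 58 57
f 57 56 55
f 58 56 57
f 60 62 59
f 63 60 59
f 59 62 61
f 61 63 59
f 60 66 62
f 64 60 63
f 64 66 60
f 62 66 61
f 65 63 61
f 61 66 65
f 65 64 63
f 66 64 65



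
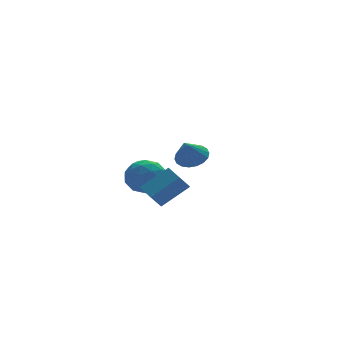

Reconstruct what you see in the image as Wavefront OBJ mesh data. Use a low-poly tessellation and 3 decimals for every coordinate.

v -3.171 -3.195 2.817
v -3.727 -3.391 3.537
v -3.316 -2.061 3.014
v -3.872 -2.257 3.734
v -1.808 -3.203 3.866
v -2.364 -3.399 4.586
v -1.953 -2.069 4.063
v -2.509 -2.265 4.783
v 0.733 3.709 2.859
v 1.514 3.355 3.096
v 0.147 3.191 4.021
v 1.527 3.714 3.262
v 1.381 4.072 3.348
v 1.108 4.359 3.338
v 0.76 4.516 3.232
v 0.407 4.514 3.053
v 0.118 4.352 2.835
v -0.049 4.062 2.623
v -0.061 3.703 2.457
v 0.084 3.345 2.37
v 0.358 3.058 2.381
v 0.706 2.901 2.486
v 1.059 2.904 2.665
v 1.348 3.065 2.883
v -3.728 0.503 3.374
v -2.74 0.9 3.244
v -3.06 -1.08 3.616
v -2.072 -0.683 3.486
v -2.643 -0.427 4.358
v -3.056 0.551 4.208
v -2.744 -0.731 2.652
v -3.157 0.247 2.502
v -2.132 0.137 2.798
v -2.069 0.325 3.852
v -3.731 -0.505 3.008
v -3.668 -0.317 4.062
v -3.293 0.841 3.288
v -2.507 -1.021 3.572
v -2.843 -0.87 4.084
v -2.262 -0.637 4.008
v -3.478 0.635 3.854
v -2.897 0.869 3.778
v -2.84 0.088 4.432
v -2.903 -1.049 3.082
v -2.322 -0.815 3.006
v -3.538 0.457 2.852
v -2.957 0.69 2.776
v -2.96 -0.268 2.428
v -2.355 0.626 2.949
v -1.962 -0.305 3.092
v -2.357 -0.333 2.601
v -2.6 0.242 2.513
v -2.318 0.736 3.569
v -1.925 -0.195 3.711
v -2.261 -0.044 4.223
v -2.503 0.531 4.136
v -1.96 0.287 3.307
v -3.875 0.015 3.149
v -3.482 -0.916 3.291
v -3.297 -0.711 2.724
v -3.539 -0.136 2.637
v -3.838 0.125 3.768
v -3.445 -0.806 3.911
v -3.2 -0.422 4.347
v -3.443 0.153 4.259
v -3.84 -0.467 3.553
f 2 4 1
f 5 2 1
f 1 4 3
f 3 5 1
f 2 8 4
f 6 2 5
f 6 8 2
f 4 8 3
f 7 5 3
f 3 8 7
f 7 6 5
f 8 6 7
f 10 9 12
f 10 12 11
f 12 9 13
f 12 13 11
f 13 9 14
f 13 14 11
f 14 9 15
f 14 15 11
f 15 9 16
f 15 16 11
f 16 9 17
f 16 17 11
f 17 9 18
f 17 18 11
f 18 9 19
f 18 19 11
f 19 9 20
f 19 20 11
f 20 9 21
f 20 21 11
f 21 9 22
f 21 22 11
f 22 9 23
f 22 23 11
f 23 9 24
f 23 24 11
f 24 9 10
f 24 10 11
f 25 62 41
f 62 36 65
f 41 65 30
f 62 65 41
f 25 41 37
f 41 30 42
f 37 42 26
f 41 42 37
f 25 37 46
f 37 26 47
f 46 47 32
f 37 47 46
f 25 46 58
f 46 32 61
f 58 61 35
f 46 61 58
f 25 58 62
f 58 35 66
f 62 66 36
f 58 66 62
f 26 42 53
f 42 30 56
f 53 56 34
f 42 56 53
f 30 65 43
f 65 36 64
f 43 64 29
f 65 64 43
f 36 66 63
f 66 35 59
f 63 59 27
f 66 59 63
f 35 61 60
f 61 32 48
f 60 48 31
f 61 48 60
f 32 47 52
f 47 26 49
f 52 49 33
f 47 49 52
f 28 54 40
f 54 34 55
f 40 55 29
f 54 55 40
f 28 40 38
f 40 29 39
f 38 39 27
f 40 39 38
f 28 38 45
f 38 27 44
f 45 44 31
f 38 44 45
f 28 45 50
f 45 31 51
f 50 51 33
f 45 51 50
f 28 50 54
f 50 33 57
f 54 57 34
f 50 57 54
f 29 55 43
f 55 34 56
f 43 56 30
f 55 56 43
f 27 39 63
f 39 29 64
f 63 64 36
f 39 64 63
f 31 44 60
f 44 27 59
f 60 59 35
f 44 59 60
f 33 51 52
f 51 31 48
f 52 48 32
f 51 48 52
f 34 57 53
f 57 33 49
f 53 49 26
f 57 49 53



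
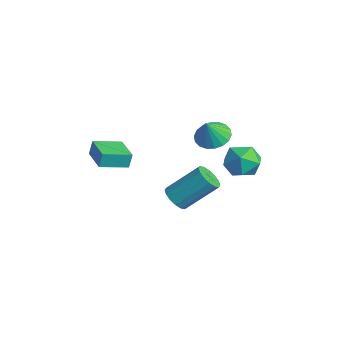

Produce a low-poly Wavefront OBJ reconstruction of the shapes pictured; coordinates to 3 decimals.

v -2.98 2.312 -1.697
v -2.157 2.025 -2.05
v -2.64 1.768 -0.463
v -2.069 2.408 -1.906
v -2.16 2.771 -1.72
v -2.415 3.044 -1.53
v -2.781 3.171 -1.373
v -3.186 3.129 -1.28
v -3.551 2.924 -1.269
v -3.803 2.598 -1.344
v -3.891 2.216 -1.488
v -3.8 1.852 -1.673
v -3.545 1.58 -1.863
v -3.179 1.452 -2.021
v -2.774 1.495 -2.114
v -2.409 1.699 -2.124
v -1.451 3.14 -1.861
v -0.618 3.718 -2.21
v -0.542 1.682 -2.11
v 0.291 2.26 -2.459
v 0.005 2.301 -1.426
v -0.557 3.202 -1.272
v -0.603 2.198 -3.048
v -1.165 3.099 -2.894
v -0.094 3.136 -2.943
v 0.282 3.2 -1.941
v -1.442 2.2 -2.379
v -1.066 2.264 -1.377
v -0.707 -0.732 -3.871
v -0.421 -0.3 -4.427
v 0.114 1.203 -2.986
v -0.173 0.772 -2.429
v -0.798 -0.193 -4.399
v -0.263 1.31 -2.958
v -1.151 -0.23 -4.229
v -0.616 1.273 -2.788
v -1.385 -0.401 -3.964
v -0.851 1.102 -2.523
v -1.438 -0.661 -3.673
v -0.903 0.842 -2.232
v -1.295 -0.94 -3.436
v -0.76 0.563 -1.994
v -0.994 -1.163 -3.314
v -0.459 0.34 -1.873
v -0.617 -1.27 -3.342
v -0.082 0.233 -1.901
v -0.264 -1.233 -3.512
v 0.271 0.27 -2.071
v -0.029 -1.062 -3.777
v 0.505 0.441 -2.336
v 0.023 -0.802 -4.068
v 0.558 0.701 -2.627
v -0.12 -0.523 -4.306
v 0.415 0.98 -2.864
v -3.113 -4.101 -1.218
v -3.136 -3.9 -0.423
v -2.966 -2.662 -1.577
v -2.989 -2.461 -0.783
v -1.571 -4.239 -1.137
v -1.594 -4.038 -0.343
v -1.424 -2.8 -1.497
v -1.447 -2.599 -0.702
f 2 1 4
f 2 4 3
f 4 1 5
f 4 5 3
f 5 1 6
f 5 6 3
f 6 1 7
f 6 7 3
f 7 1 8
f 7 8 3
f 8 1 9
f 8 9 3
f 9 1 10
f 9 10 3
f 10 1 11
f 10 11 3
f 11 1 12
f 11 12 3
f 12 1 13
f 12 13 3
f 13 1 14
f 13 14 3
f 14 1 15
f 14 15 3
f 15 1 16
f 15 16 3
f 16 1 2
f 16 2 3
f 17 28 22
f 17 22 18
f 17 18 24
f 17 24 27
f 17 27 28
f 18 22 26
f 22 28 21
f 28 27 19
f 27 24 23
f 24 18 25
f 20 26 21
f 20 21 19
f 20 19 23
f 20 23 25
f 20 25 26
f 21 26 22
f 19 21 28
f 23 19 27
f 25 23 24
f 26 25 18
f 30 29 33
f 30 33 31
f 31 33 34
f 31 34 32
f 33 29 35
f 33 35 34
f 34 35 36
f 34 36 32
f 35 29 37
f 35 37 36
f 36 37 38
f 36 38 32
f 37 29 39
f 37 39 38
f 38 39 40
f 38 40 32
f 39 29 41
f 39 41 40
f 40 41 42
f 40 42 32
f 41 29 43
f 41 43 42
f 42 43 44
f 42 44 32
f 43 29 45
f 43 45 44
f 44 45 46
f 44 46 32
f 45 29 47
f 45 47 46
f 46 47 48
f 46 48 32
f 47 29 49
f 47 49 48
f 48 49 50
f 48 50 32
f 49 29 51
f 49 51 50
f 50 51 52
f 50 52 32
f 51 29 53
f 51 53 52
f 52 53 54
f 52 54 32
f 53 29 30
f 53 30 54
f 54 30 31
f 54 31 32
f 56 58 55
f 59 56 55
f 55 58 57
f 57 59 55
f 56 62 58
f 60 56 59
f 60 62 56
f 58 62 57
f 61 59 57
f 57 62 61
f 61 60 59
f 62 60 61



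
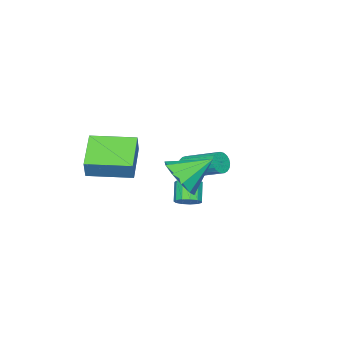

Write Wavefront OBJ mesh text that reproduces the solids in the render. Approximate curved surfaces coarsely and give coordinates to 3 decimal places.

v -1.911 -2.706 -0.868
v -1.654 -2.934 -0.352
v -1.793 -1.063 0.545
v -2.049 -0.834 0.028
v -1.447 -2.855 -0.484
v -1.586 -0.984 0.413
v -1.321 -2.751 -0.683
v -1.46 -0.879 0.214
v -1.296 -2.638 -0.914
v -1.435 -0.767 -0.017
v -1.377 -2.538 -1.137
v -1.516 -0.666 -0.24
v -1.551 -2.466 -1.313
v -1.69 -0.594 -0.416
v -1.787 -2.436 -1.413
v -1.926 -0.564 -0.516
v -2.044 -2.452 -1.418
v -2.183 -0.581 -0.521
v -2.278 -2.512 -1.329
v -2.417 -0.641 -0.432
v -2.449 -2.606 -1.16
v -2.588 -0.735 -0.263
v -2.526 -2.717 -0.94
v -2.665 -0.846 -0.043
v -2.497 -2.826 -0.708
v -2.636 -0.955 0.189
v -2.367 -2.914 -0.504
v -2.506 -1.043 0.393
v -2.157 -2.966 -0.363
v -2.296 -1.095 0.534
v -1.905 -2.973 -0.309
v -2.044 -1.102 0.588
v 1.846 0.245 -0.28
v 2.222 -0.261 -0.266
v 1.59 -0.71 0.514
v 1.214 -0.205 0.5
v 2.353 -0.032 -0.029
v 1.721 -0.481 0.752
v 2.323 0.284 0.129
v 1.691 -0.165 0.91
v 2.142 0.588 0.157
v 1.51 0.139 0.937
v 1.866 0.783 0.046
v 1.234 0.334 0.827
v 1.585 0.807 -0.168
v 0.953 0.358 0.612
v 1.386 0.652 -0.418
v 0.754 0.203 0.362
v 1.333 0.368 -0.625
v 0.701 -0.081 0.156
v 1.443 0.045 -0.721
v 0.811 -0.405 0.059
v 1.681 -0.215 -0.678
v 1.049 -0.664 0.102
v 1.972 -0.329 -0.508
v 1.34 -0.778 0.272
v 3.978 1.416 2.683
v 4.759 2.117 2.941
v 2.842 2.324 3.657
v 4.459 2.337 2.387
v 3.976 2.205 1.945
v 3.494 1.772 1.786
v 3.197 1.203 1.969
v 3.198 0.715 2.426
v 3.498 0.496 2.98
v 3.981 0.628 3.421
v 4.463 1.061 3.581
v 4.76 1.63 3.397
v 2.901 -4.412 2.028
v 3.271 -4.175 3.026
v 1.754 -2.605 2.024
v 2.124 -2.368 3.022
v 4.416 -3.452 1.238
v 4.786 -3.215 2.236
v 3.269 -1.645 1.234
v 3.639 -1.408 2.232
f 2 1 5
f 2 5 3
f 3 5 6
f 3 6 4
f 5 1 7
f 5 7 6
f 6 7 8
f 6 8 4
f 7 1 9
f 7 9 8
f 8 9 10
f 8 10 4
f 9 1 11
f 9 11 10
f 10 11 12
f 10 12 4
f 11 1 13
f 11 13 12
f 12 13 14
f 12 14 4
f 13 1 15
f 13 15 14
f 14 15 16
f 14 16 4
f 15 1 17
f 15 17 16
f 16 17 18
f 16 18 4
f 17 1 19
f 17 19 18
f 18 19 20
f 18 20 4
f 19 1 21
f 19 21 20
f 20 21 22
f 20 22 4
f 21 1 23
f 21 23 22
f 22 23 24
f 22 24 4
f 23 1 25
f 23 25 24
f 24 25 26
f 24 26 4
f 25 1 27
f 25 27 26
f 26 27 28
f 26 28 4
f 27 1 29
f 27 29 28
f 28 29 30
f 28 30 4
f 29 1 31
f 29 31 30
f 30 31 32
f 30 32 4
f 31 1 2
f 31 2 32
f 32 2 3
f 32 3 4
f 34 33 37
f 34 37 35
f 35 37 38
f 35 38 36
f 37 33 39
f 37 39 38
f 38 39 40
f 38 40 36
f 39 33 41
f 39 41 40
f 40 41 42
f 40 42 36
f 41 33 43
f 41 43 42
f 42 43 44
f 42 44 36
f 43 33 45
f 43 45 44
f 44 45 46
f 44 46 36
f 45 33 47
f 45 47 46
f 46 47 48
f 46 48 36
f 47 33 49
f 47 49 48
f 48 49 50
f 48 50 36
f 49 33 51
f 49 51 50
f 50 51 52
f 50 52 36
f 51 33 53
f 51 53 52
f 52 53 54
f 52 54 36
f 53 33 55
f 53 55 54
f 54 55 56
f 54 56 36
f 55 33 34
f 55 34 56
f 56 34 35
f 56 35 36
f 58 57 60
f 58 60 59
f 60 57 61
f 60 61 59
f 61 57 62
f 61 62 59
f 62 57 63
f 62 63 59
f 63 57 64
f 63 64 59
f 64 57 65
f 64 65 59
f 65 57 66
f 65 66 59
f 66 57 67
f 66 67 59
f 67 57 68
f 67 68 59
f 68 57 58
f 68 58 59
f 70 72 69
f 73 70 69
f 69 72 71
f 71 73 69
f 70 76 72
f 74 70 73
f 74 76 70
f 72 76 71
f 75 73 71
f 71 76 75
f 75 74 73
f 76 74 75



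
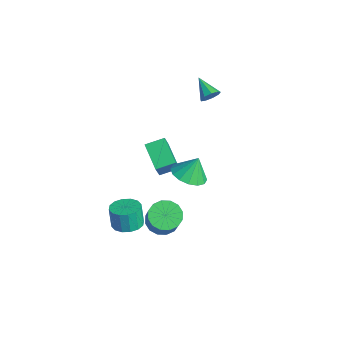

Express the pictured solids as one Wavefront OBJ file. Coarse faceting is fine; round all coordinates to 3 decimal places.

v -1.76 -0.89 0.648
v -1.526 0.239 0.982
v -0.158 -0.981 -0.168
v 0.076 0.148 0.166
v -1.076 -1.448 2.054
v -0.842 -0.319 2.388
v 0.526 -1.539 1.238
v 0.76 -0.41 1.572
v 1.649 -3.797 -1.755
v 2.511 -4.023 -1.574
v 2.234 -4.029 -0.263
v 1.371 -3.803 -0.445
v 2.506 -3.552 -1.573
v 2.228 -3.558 -0.262
v 2.271 -3.146 -1.621
v 1.993 -3.153 -0.31
v 1.869 -2.915 -1.705
v 1.591 -2.922 -0.394
v 1.408 -2.921 -1.802
v 1.13 -2.927 -0.491
v 1.012 -3.161 -1.887
v 0.734 -3.167 -0.576
v 0.786 -3.571 -1.937
v 0.509 -3.577 -0.626
v 0.792 -4.042 -1.938
v 0.514 -4.048 -0.627
v 1.027 -4.447 -1.89
v 0.749 -4.454 -0.579
v 1.429 -4.678 -1.806
v 1.151 -4.685 -0.495
v 1.89 -4.673 -1.709
v 1.612 -4.679 -0.398
v 2.286 -4.433 -1.624
v 2.008 -4.439 -0.313
v 1.933 -0.196 1.477
v 2.865 0.304 1.212
v 1.987 0.376 2.743
v 2.458 0.666 1.065
v 1.91 0.798 1.03
v 1.369 0.663 1.114
v 0.979 0.299 1.295
v 0.844 -0.199 1.525
v 1.001 -0.695 1.742
v 1.408 -1.058 1.889
v 1.955 -1.189 1.925
v 2.497 -1.055 1.841
v 2.887 -0.69 1.659
v 3.022 -0.193 1.429
v -2.948 3.603 2.803
v -2.628 3.505 3.371
v -4.252 3.497 3.517
v -2.699 3.946 3.308
v -2.887 4.227 3.008
v -3.103 4.216 2.612
v -3.247 3.918 2.305
v -3.251 3.472 2.231
v -3.114 3.088 2.424
v -2.899 2.945 2.795
v -2.707 3.11 3.169
v 3.255 -2.442 -0.5
v 3.817 -1.695 -0.721
v 4.866 -2.011 0.88
v 4.305 -2.758 1.1
v 3.451 -1.504 -0.444
v 4.501 -1.82 1.157
v 3.034 -1.564 -0.182
v 4.083 -1.88 1.419
v 2.675 -1.859 -0.005
v 3.725 -2.175 1.596
v 2.472 -2.311 0.039
v 3.522 -2.627 1.64
v 2.479 -2.797 -0.061
v 3.528 -3.113 1.539
v 2.694 -3.189 -0.28
v 3.743 -3.505 1.321
v 3.059 -3.38 -0.557
v 4.109 -3.696 1.044
v 3.477 -3.32 -0.819
v 4.526 -3.636 0.782
v 3.835 -3.025 -0.996
v 4.885 -3.341 0.605
v 4.038 -2.573 -1.04
v 5.088 -2.889 0.561
v 4.032 -2.087 -0.939
v 5.081 -2.403 0.661
f 2 4 1
f 5 2 1
f 1 4 3
f 3 5 1
f 2 8 4
f 6 2 5
f 6 8 2
f 4 8 3
f 7 5 3
f 3 8 7
f 7 6 5
f 8 6 7
f 10 9 13
f 10 13 11
f 11 13 14
f 11 14 12
f 13 9 15
f 13 15 14
f 14 15 16
f 14 16 12
f 15 9 17
f 15 17 16
f 16 17 18
f 16 18 12
f 17 9 19
f 17 19 18
f 18 19 20
f 18 20 12
f 19 9 21
f 19 21 20
f 20 21 22
f 20 22 12
f 21 9 23
f 21 23 22
f 22 23 24
f 22 24 12
f 23 9 25
f 23 25 24
f 24 25 26
f 24 26 12
f 25 9 27
f 25 27 26
f 26 27 28
f 26 28 12
f 27 9 29
f 27 29 28
f 28 29 30
f 28 30 12
f 29 9 31
f 29 31 30
f 30 31 32
f 30 32 12
f 31 9 33
f 31 33 32
f 32 33 34
f 32 34 12
f 33 9 10
f 33 10 34
f 34 10 11
f 34 11 12
f 36 35 38
f 36 38 37
f 38 35 39
f 38 39 37
f 39 35 40
f 39 40 37
f 40 35 41
f 40 41 37
f 41 35 42
f 41 42 37
f 42 35 43
f 42 43 37
f 43 35 44
f 43 44 37
f 44 35 45
f 44 45 37
f 45 35 46
f 45 46 37
f 46 35 47
f 46 47 37
f 47 35 48
f 47 48 37
f 48 35 36
f 48 36 37
f 50 49 52
f 50 52 51
f 52 49 53
f 52 53 51
f 53 49 54
f 53 54 51
f 54 49 55
f 54 55 51
f 55 49 56
f 55 56 51
f 56 49 57
f 56 57 51
f 57 49 58
f 57 58 51
f 58 49 59
f 58 59 51
f 59 49 50
f 59 50 51
f 61 60 64
f 61 64 62
f 62 64 65
f 62 65 63
f 64 60 66
f 64 66 65
f 65 66 67
f 65 67 63
f 66 60 68
f 66 68 67
f 67 68 69
f 67 69 63
f 68 60 70
f 68 70 69
f 69 70 71
f 69 71 63
f 70 60 72
f 70 72 71
f 71 72 73
f 71 73 63
f 72 60 74
f 72 74 73
f 73 74 75
f 73 75 63
f 74 60 76
f 74 76 75
f 75 76 77
f 75 77 63
f 76 60 78
f 76 78 77
f 77 78 79
f 77 79 63
f 78 60 80
f 78 80 79
f 79 80 81
f 79 81 63
f 80 60 82
f 80 82 81
f 81 82 83
f 81 83 63
f 82 60 84
f 82 84 83
f 83 84 85
f 83 85 63
f 84 60 61
f 84 61 85
f 85 61 62
f 85 62 63



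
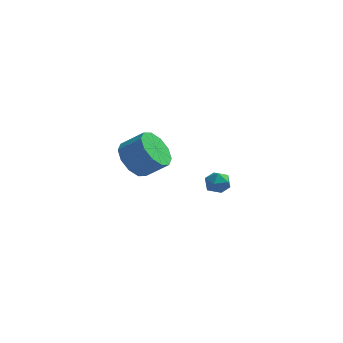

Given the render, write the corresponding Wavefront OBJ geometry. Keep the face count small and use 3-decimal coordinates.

v -0.656 4.191 -2.065
v -0.157 3.695 -2.093
v -1.323 3.485 -1.467
v -0.824 2.989 -1.495
v -0.722 3.57 -1.111
v -0.31 4.006 -1.48
v -1.17 3.174 -2.08
v -0.758 3.61 -2.449
v -0.475 3.066 -2.102
v -0.197 3.311 -1.503
v -1.283 3.869 -2.057
v -1.005 4.114 -1.458
v -3.546 -2.296 3.213
v -2.936 -2.611 2.458
v -1.923 -2.6 3.273
v -2.534 -2.284 4.027
v -2.94 -1.981 2.455
v -1.928 -1.969 3.27
v -3.176 -1.471 2.741
v -2.163 -1.459 3.556
v -3.553 -1.276 3.207
v -2.54 -1.264 4.022
v -3.928 -1.47 3.675
v -2.915 -1.459 4.49
v -4.157 -1.98 3.967
v -3.144 -1.969 4.782
v -4.152 -2.611 3.97
v -3.14 -2.599 4.785
v -3.917 -3.121 3.684
v -2.904 -3.109 4.499
v -3.54 -3.316 3.218
v -2.527 -3.304 4.033
v -3.165 -3.121 2.75
v -2.152 -3.11 3.565
f 1 12 6
f 1 6 2
f 1 2 8
f 1 8 11
f 1 11 12
f 2 6 10
f 6 12 5
f 12 11 3
f 11 8 7
f 8 2 9
f 4 10 5
f 4 5 3
f 4 3 7
f 4 7 9
f 4 9 10
f 5 10 6
f 3 5 12
f 7 3 11
f 9 7 8
f 10 9 2
f 14 13 17
f 14 17 15
f 15 17 18
f 15 18 16
f 17 13 19
f 17 19 18
f 18 19 20
f 18 20 16
f 19 13 21
f 19 21 20
f 20 21 22
f 20 22 16
f 21 13 23
f 21 23 22
f 22 23 24
f 22 24 16
f 23 13 25
f 23 25 24
f 24 25 26
f 24 26 16
f 25 13 27
f 25 27 26
f 26 27 28
f 26 28 16
f 27 13 29
f 27 29 28
f 28 29 30
f 28 30 16
f 29 13 31
f 29 31 30
f 30 31 32
f 30 32 16
f 31 13 33
f 31 33 32
f 32 33 34
f 32 34 16
f 33 13 14
f 33 14 34
f 34 14 15
f 34 15 16



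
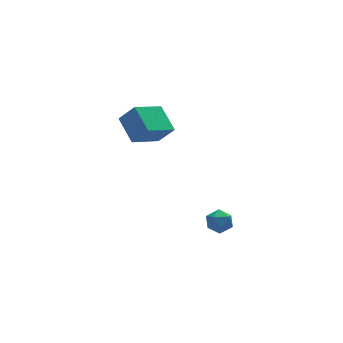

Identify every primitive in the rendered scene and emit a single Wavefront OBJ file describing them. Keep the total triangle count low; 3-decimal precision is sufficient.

v 0.834 0.781 1.501
v -0.738 0.104 2.203
v 0.614 2.183 2.361
v -0.958 1.506 3.063
v 1.498 0.274 2.497
v -0.074 -0.403 3.199
v 1.278 1.676 3.357
v -0.294 0.999 4.059
v 2.7 -0.993 -3.311
v 3.376 -0.736 -3.569
v 3.084 -2.164 -3.471
v 3.76 -1.907 -3.729
v 3.572 -1.817 -2.99
v 3.335 -1.094 -2.891
v 3.125 -1.806 -4.149
v 2.888 -1.083 -4.05
v 3.639 -1.239 -4.087
v 3.915 -1.246 -3.371
v 2.545 -1.654 -3.669
v 2.821 -1.661 -2.953
f 2 4 1
f 5 2 1
f 1 4 3
f 3 5 1
f 2 8 4
f 6 2 5
f 6 8 2
f 4 8 3
f 7 5 3
f 3 8 7
f 7 6 5
f 8 6 7
f 9 20 14
f 9 14 10
f 9 10 16
f 9 16 19
f 9 19 20
f 10 14 18
f 14 20 13
f 20 19 11
f 19 16 15
f 16 10 17
f 12 18 13
f 12 13 11
f 12 11 15
f 12 15 17
f 12 17 18
f 13 18 14
f 11 13 20
f 15 11 19
f 17 15 16
f 18 17 10



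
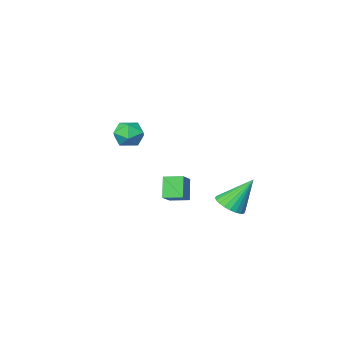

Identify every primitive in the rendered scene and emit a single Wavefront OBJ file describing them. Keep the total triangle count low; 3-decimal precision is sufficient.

v 2.345 -2.482 -0.731
v 3.26 -2.437 -0.969
v 2.34 -3.983 -1.031
v 3.255 -3.938 -1.269
v 2.994 -3.82 -0.367
v 2.997 -2.892 -0.182
v 2.603 -3.528 -1.818
v 2.606 -2.6 -1.633
v 3.419 -3.084 -1.641
v 3.661 -3.264 -0.744
v 1.939 -3.156 -1.256
v 2.181 -3.336 -0.359
v 2.899 1.093 -2.638
v 3.705 1.781 -1.995
v 2.169 1.821 -2.502
v 2.975 2.509 -1.858
v 3.285 1.691 -3.762
v 4.091 2.379 -3.118
v 2.555 2.419 -3.625
v 3.361 3.107 -2.982
v 0.959 3.611 -3.87
v 1.697 3.495 -3.406
v -0.039 4.149 -2.15
v 1.724 3.826 -3.493
v 1.635 4.124 -3.638
v 1.443 4.344 -3.819
v 1.177 4.452 -4.007
v 0.878 4.433 -4.174
v 0.591 4.288 -4.295
v 0.36 4.04 -4.352
v 0.22 3.727 -4.335
v 0.193 3.396 -4.247
v 0.282 3.098 -4.102
v 0.474 2.878 -3.921
v 0.74 2.769 -3.733
v 1.04 2.789 -3.566
v 1.326 2.934 -3.445
v 1.557 3.182 -3.389
f 1 12 6
f 1 6 2
f 1 2 8
f 1 8 11
f 1 11 12
f 2 6 10
f 6 12 5
f 12 11 3
f 11 8 7
f 8 2 9
f 4 10 5
f 4 5 3
f 4 3 7
f 4 7 9
f 4 9 10
f 5 10 6
f 3 5 12
f 7 3 11
f 9 7 8
f 10 9 2
f 14 16 13
f 17 14 13
f 13 16 15
f 15 17 13
f 14 20 16
f 18 14 17
f 18 20 14
f 16 20 15
f 19 17 15
f 15 20 19
f 19 18 17
f 20 18 19
f 22 21 24
f 22 24 23
f 24 21 25
f 24 25 23
f 25 21 26
f 25 26 23
f 26 21 27
f 26 27 23
f 27 21 28
f 27 28 23
f 28 21 29
f 28 29 23
f 29 21 30
f 29 30 23
f 30 21 31
f 30 31 23
f 31 21 32
f 31 32 23
f 32 21 33
f 32 33 23
f 33 21 34
f 33 34 23
f 34 21 35
f 34 35 23
f 35 21 36
f 35 36 23
f 36 21 37
f 36 37 23
f 37 21 38
f 37 38 23
f 38 21 22
f 38 22 23



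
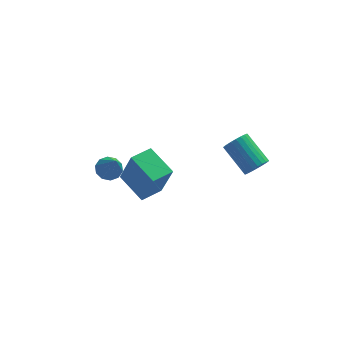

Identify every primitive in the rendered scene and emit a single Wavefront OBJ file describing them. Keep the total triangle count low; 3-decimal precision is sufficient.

v -1.955 1.043 0.39
v -1.57 1.493 0.632
v -1.765 0.097 1.85
v -1.941 1.581 0.737
v -2.317 1.463 0.71
v -2.556 1.185 0.561
v -2.565 0.853 0.346
v -2.341 0.594 0.149
v -1.97 0.506 0.043
v -1.593 0.624 0.071
v -1.355 0.902 0.22
v -1.346 1.234 0.434
v -1.152 3.39 -2.722
v -0.691 2.859 -0.796
v -0.13 4.015 -2.794
v 0.331 3.485 -0.868
v -0.351 2.015 -3.292
v 0.11 1.485 -1.366
v 0.671 2.641 -3.364
v 1.132 2.11 -1.438
v 4.028 -2.295 2.719
v 4.574 -1.981 2.732
v 3.858 -0.771 3.615
v 3.312 -1.085 3.601
v 4.472 -1.892 2.527
v 3.757 -0.682 3.409
v 4.303 -1.864 2.351
v 3.587 -0.654 3.234
v 4.092 -1.901 2.231
v 3.376 -0.691 3.114
v 3.871 -1.999 2.185
v 3.155 -0.789 3.068
v 3.674 -2.141 2.221
v 2.958 -0.931 3.103
v 3.531 -2.307 2.332
v 2.815 -1.097 3.215
v 3.463 -2.471 2.502
v 2.747 -1.261 3.385
v 3.482 -2.609 2.705
v 2.766 -1.399 3.588
v 3.583 -2.698 2.911
v 2.868 -1.488 3.793
v 3.753 -2.726 3.086
v 3.037 -1.516 3.969
v 3.964 -2.689 3.206
v 3.248 -1.479 4.089
v 4.185 -2.591 3.252
v 3.469 -1.381 4.135
v 4.382 -2.449 3.217
v 3.666 -1.239 4.099
v 4.525 -2.283 3.105
v 3.809 -1.073 3.988
v 4.593 -2.119 2.935
v 3.877 -0.909 3.818
f 2 1 4
f 2 4 3
f 4 1 5
f 4 5 3
f 5 1 6
f 5 6 3
f 6 1 7
f 6 7 3
f 7 1 8
f 7 8 3
f 8 1 9
f 8 9 3
f 9 1 10
f 9 10 3
f 10 1 11
f 10 11 3
f 11 1 12
f 11 12 3
f 12 1 2
f 12 2 3
f 14 16 13
f 17 14 13
f 13 16 15
f 15 17 13
f 14 20 16
f 18 14 17
f 18 20 14
f 16 20 15
f 19 17 15
f 15 20 19
f 19 18 17
f 20 18 19
f 22 21 25
f 22 25 23
f 23 25 26
f 23 26 24
f 25 21 27
f 25 27 26
f 26 27 28
f 26 28 24
f 27 21 29
f 27 29 28
f 28 29 30
f 28 30 24
f 29 21 31
f 29 31 30
f 30 31 32
f 30 32 24
f 31 21 33
f 31 33 32
f 32 33 34
f 32 34 24
f 33 21 35
f 33 35 34
f 34 35 36
f 34 36 24
f 35 21 37
f 35 37 36
f 36 37 38
f 36 38 24
f 37 21 39
f 37 39 38
f 38 39 40
f 38 40 24
f 39 21 41
f 39 41 40
f 40 41 42
f 40 42 24
f 41 21 43
f 41 43 42
f 42 43 44
f 42 44 24
f 43 21 45
f 43 45 44
f 44 45 46
f 44 46 24
f 45 21 47
f 45 47 46
f 46 47 48
f 46 48 24
f 47 21 49
f 47 49 48
f 48 49 50
f 48 50 24
f 49 21 51
f 49 51 50
f 50 51 52
f 50 52 24
f 51 21 53
f 51 53 52
f 52 53 54
f 52 54 24
f 53 21 22
f 53 22 54
f 54 22 23
f 54 23 24



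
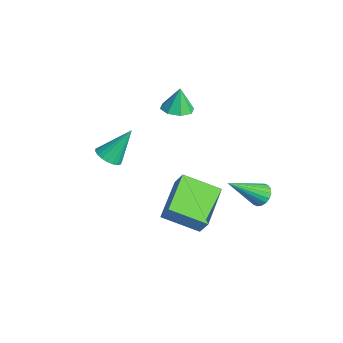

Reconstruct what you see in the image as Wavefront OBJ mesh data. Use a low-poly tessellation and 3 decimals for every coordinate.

v -0.762 -0.92 -4.366
v -2.405 0.292 -3.661
v 0.023 0.598 -5.15
v -1.62 1.81 -4.445
v -0.24 -0.73 -3.475
v -1.883 0.482 -2.77
v 0.545 0.788 -4.259
v -1.098 2 -3.554
v 0.676 3.114 -2.821
v 1.224 3.286 -2.651
v 0.764 1.546 -1.519
v 1.065 3.418 -2.482
v 0.829 3.49 -2.38
v 0.562 3.487 -2.365
v 0.318 3.41 -2.441
v 0.145 3.274 -2.592
v 0.076 3.107 -2.789
v 0.127 2.941 -2.992
v 0.286 2.809 -3.161
v 0.522 2.738 -3.263
v 0.789 2.741 -3.278
v 1.033 2.818 -3.202
v 1.206 2.953 -3.051
v 1.275 3.121 -2.854
v -1.123 -3.078 0.009
v -0.708 -3.494 0.31
v -1.117 -2.042 1.431
v -0.535 -3.322 0.184
v -0.464 -3.108 0.028
v -0.507 -2.889 -0.132
v -0.656 -2.703 -0.267
v -0.886 -2.581 -0.355
v -1.157 -2.546 -0.379
v -1.422 -2.603 -0.337
v -1.636 -2.742 -0.235
v -1.76 -2.939 -0.09
v -1.775 -3.16 0.071
v -1.677 -3.368 0.222
v -1.483 -3.525 0.336
v -1.227 -3.605 0.393
v -0.953 -3.594 0.384
v -2.959 0.586 0.816
v -2.51 0.001 0.954
v -3.081 0.774 2.004
v -2.22 0.494 0.906
v -2.363 1.041 0.804
v -2.855 1.321 0.71
v -3.408 1.17 0.677
v -3.698 0.677 0.725
v -3.555 0.131 0.827
v -3.063 -0.149 0.921
f 2 4 1
f 5 2 1
f 1 4 3
f 3 5 1
f 2 8 4
f 6 2 5
f 6 8 2
f 4 8 3
f 7 5 3
f 3 8 7
f 7 6 5
f 8 6 7
f 10 9 12
f 10 12 11
f 12 9 13
f 12 13 11
f 13 9 14
f 13 14 11
f 14 9 15
f 14 15 11
f 15 9 16
f 15 16 11
f 16 9 17
f 16 17 11
f 17 9 18
f 17 18 11
f 18 9 19
f 18 19 11
f 19 9 20
f 19 20 11
f 20 9 21
f 20 21 11
f 21 9 22
f 21 22 11
f 22 9 23
f 22 23 11
f 23 9 24
f 23 24 11
f 24 9 10
f 24 10 11
f 26 25 28
f 26 28 27
f 28 25 29
f 28 29 27
f 29 25 30
f 29 30 27
f 30 25 31
f 30 31 27
f 31 25 32
f 31 32 27
f 32 25 33
f 32 33 27
f 33 25 34
f 33 34 27
f 34 25 35
f 34 35 27
f 35 25 36
f 35 36 27
f 36 25 37
f 36 37 27
f 37 25 38
f 37 38 27
f 38 25 39
f 38 39 27
f 39 25 40
f 39 40 27
f 40 25 41
f 40 41 27
f 41 25 26
f 41 26 27
f 43 42 45
f 43 45 44
f 45 42 46
f 45 46 44
f 46 42 47
f 46 47 44
f 47 42 48
f 47 48 44
f 48 42 49
f 48 49 44
f 49 42 50
f 49 50 44
f 50 42 51
f 50 51 44
f 51 42 43
f 51 43 44

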